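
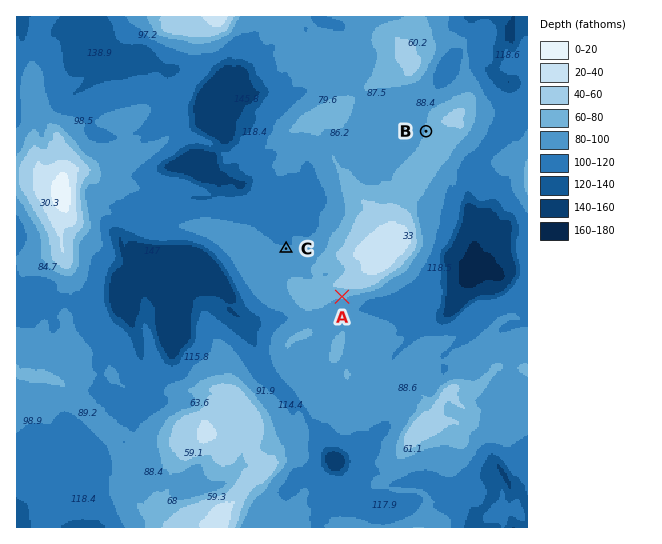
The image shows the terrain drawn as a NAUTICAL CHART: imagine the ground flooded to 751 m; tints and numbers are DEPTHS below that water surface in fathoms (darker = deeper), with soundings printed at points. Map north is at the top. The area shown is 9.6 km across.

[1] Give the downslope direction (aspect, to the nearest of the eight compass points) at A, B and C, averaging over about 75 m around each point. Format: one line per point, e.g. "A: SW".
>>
A: S
B: W
C: N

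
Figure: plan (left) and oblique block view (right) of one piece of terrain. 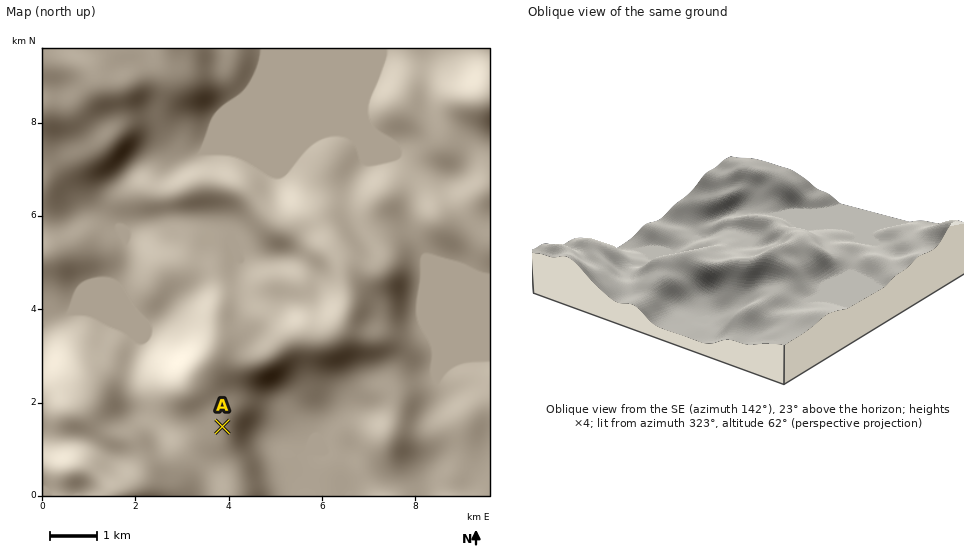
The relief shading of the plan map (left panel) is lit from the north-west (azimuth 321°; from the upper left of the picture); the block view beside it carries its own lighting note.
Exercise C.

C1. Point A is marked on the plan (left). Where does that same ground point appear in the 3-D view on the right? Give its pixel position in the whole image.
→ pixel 659 279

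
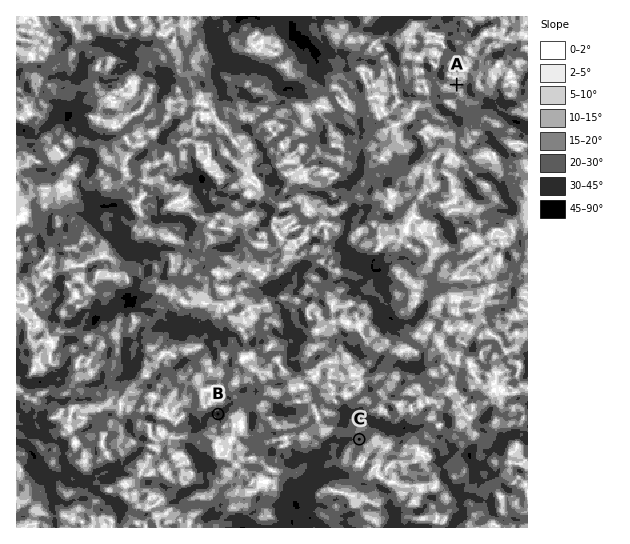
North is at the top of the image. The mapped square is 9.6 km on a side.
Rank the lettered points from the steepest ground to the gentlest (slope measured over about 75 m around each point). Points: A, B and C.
B C A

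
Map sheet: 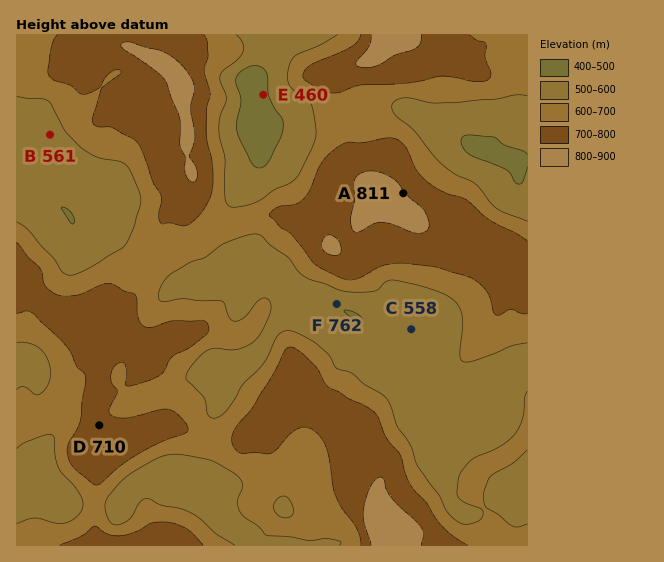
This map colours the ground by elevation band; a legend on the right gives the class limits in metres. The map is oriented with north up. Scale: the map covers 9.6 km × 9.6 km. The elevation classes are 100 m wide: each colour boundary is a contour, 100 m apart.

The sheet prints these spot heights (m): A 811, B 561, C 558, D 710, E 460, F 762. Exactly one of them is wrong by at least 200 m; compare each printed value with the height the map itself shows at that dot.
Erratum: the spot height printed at F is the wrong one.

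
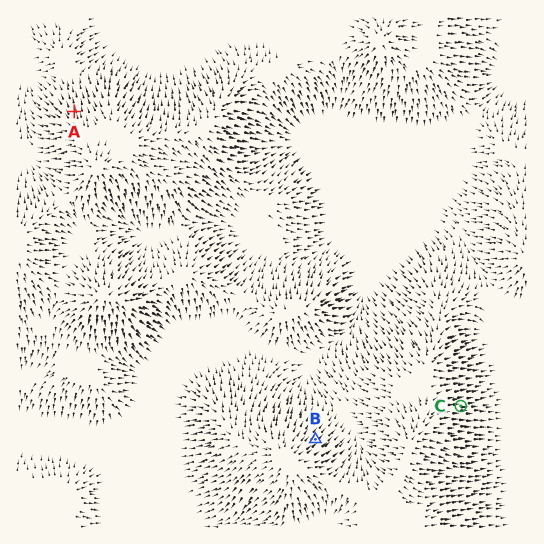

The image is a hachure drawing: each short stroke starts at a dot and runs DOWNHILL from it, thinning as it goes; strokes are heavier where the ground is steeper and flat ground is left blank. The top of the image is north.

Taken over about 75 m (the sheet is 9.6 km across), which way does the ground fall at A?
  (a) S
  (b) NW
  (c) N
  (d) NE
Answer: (c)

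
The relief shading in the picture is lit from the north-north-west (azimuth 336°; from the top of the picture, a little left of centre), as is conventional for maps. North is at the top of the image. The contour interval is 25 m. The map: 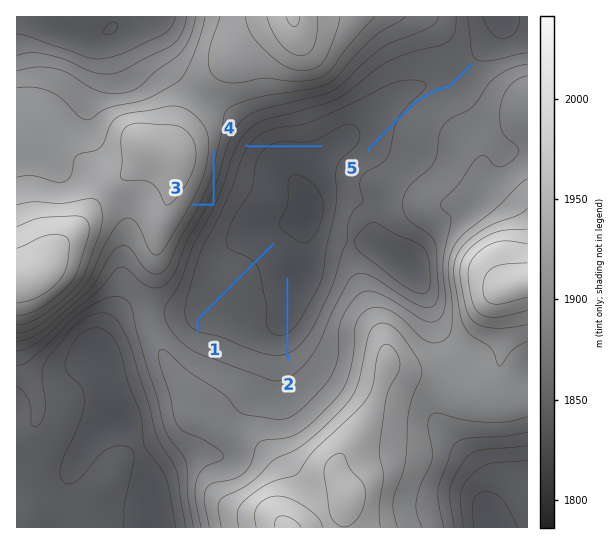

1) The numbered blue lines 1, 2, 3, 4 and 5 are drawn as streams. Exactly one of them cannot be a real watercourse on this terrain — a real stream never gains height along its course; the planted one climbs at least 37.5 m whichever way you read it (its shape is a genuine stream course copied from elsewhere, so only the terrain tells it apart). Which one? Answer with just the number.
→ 3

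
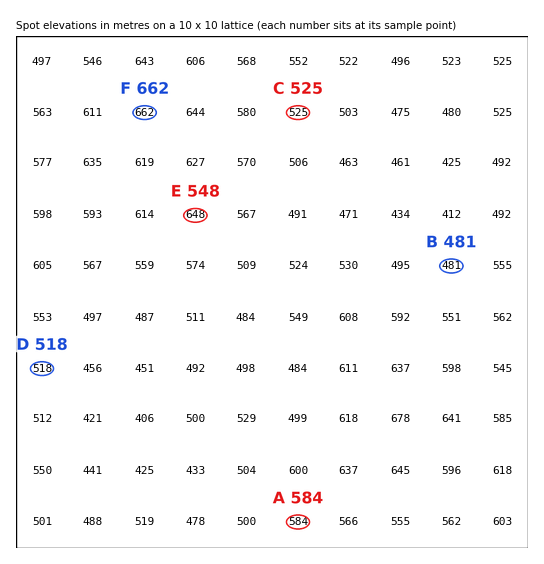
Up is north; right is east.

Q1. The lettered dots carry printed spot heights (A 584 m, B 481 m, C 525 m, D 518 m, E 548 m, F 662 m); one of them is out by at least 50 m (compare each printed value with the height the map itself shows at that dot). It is E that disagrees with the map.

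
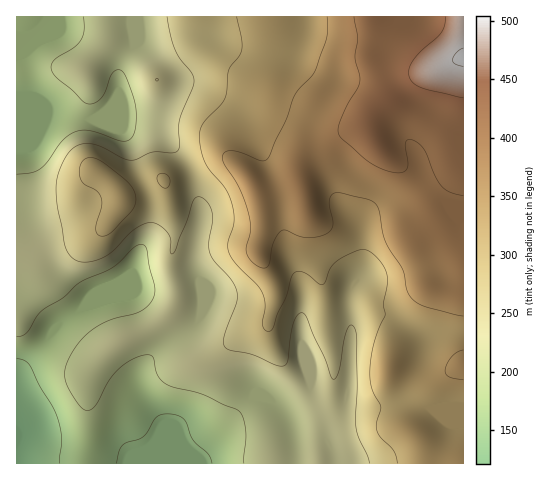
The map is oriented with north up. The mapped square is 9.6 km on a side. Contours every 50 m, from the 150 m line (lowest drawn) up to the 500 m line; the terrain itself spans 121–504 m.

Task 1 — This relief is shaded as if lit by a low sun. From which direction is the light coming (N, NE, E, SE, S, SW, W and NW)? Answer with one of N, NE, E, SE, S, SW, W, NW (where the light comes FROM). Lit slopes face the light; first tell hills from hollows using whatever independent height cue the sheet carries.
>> W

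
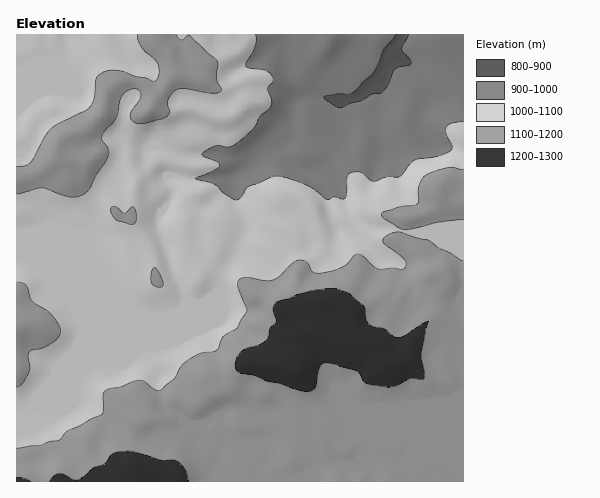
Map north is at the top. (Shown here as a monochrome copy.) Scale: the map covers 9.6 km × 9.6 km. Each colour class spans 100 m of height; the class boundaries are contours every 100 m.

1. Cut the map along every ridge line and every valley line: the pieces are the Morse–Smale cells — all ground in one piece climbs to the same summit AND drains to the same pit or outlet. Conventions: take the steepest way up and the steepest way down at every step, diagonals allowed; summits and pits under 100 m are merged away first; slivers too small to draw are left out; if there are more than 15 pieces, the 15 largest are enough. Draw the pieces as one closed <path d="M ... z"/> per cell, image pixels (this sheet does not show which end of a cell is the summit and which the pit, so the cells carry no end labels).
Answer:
<path d="M463 34l-172 0 0 32 25 30-16 3-5 6-6 33-9 7-6 0-10 5-13 11-30-7-36 1-7 20-9 2 3 9 0 10-12 18-2 13 10 22 4 21 12 24 1 9-4 6-10 5-13 12-9 21 0 6 5 13 6 7-2 15 5 16 15 9 8 9 25 18 9 10-1 9-8 18 0 5 253-1z"/><path d="M290 34l-220 0-3 18-8 12-9 4-22 0-11 3-1 184 15 4 81 34 8 5 4 8 8 7 29 3 20-7 4-6 0-6-13-27-4-21-10-22 2-13 12-18 0-10-3-9 9-2 7-20 36-1 30 7 13-11 10-5 6 0 9-7 6-33 5-6 16-3-25-30z"/><path d="M158 326l-26 24-45 20-14 19-38 16-19 4 1 73 194-1 1-8 8-18-1-7-33-26-8-9-12-6-5-7-3-12 2-15-6-7-5-13 0-6z"/><path d="M19 256l-3 0 1 152 18-3 38-16 14-19 45-20 38-35-17 1-21-3-8-7-7-11z"/><path d="M69 34l-52 0-1 37 4 0 8-3 22 0 9-4 8-12z"/>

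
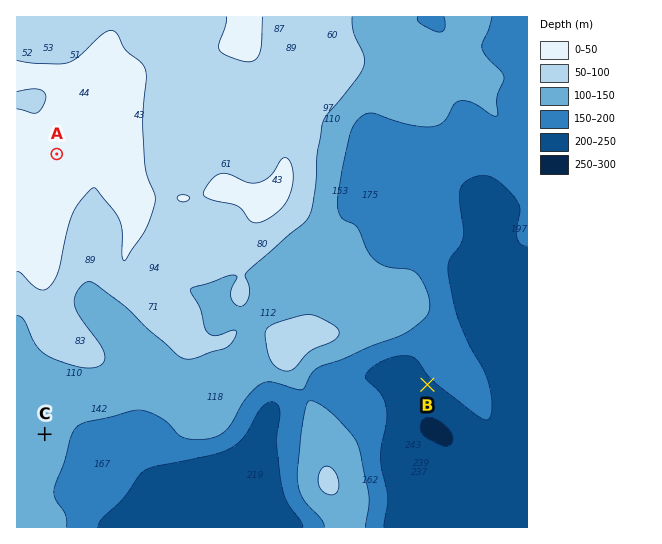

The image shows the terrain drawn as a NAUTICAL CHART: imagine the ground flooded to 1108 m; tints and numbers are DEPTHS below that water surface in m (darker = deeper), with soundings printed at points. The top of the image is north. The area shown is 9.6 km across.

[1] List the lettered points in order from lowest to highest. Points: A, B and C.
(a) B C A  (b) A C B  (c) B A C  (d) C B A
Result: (a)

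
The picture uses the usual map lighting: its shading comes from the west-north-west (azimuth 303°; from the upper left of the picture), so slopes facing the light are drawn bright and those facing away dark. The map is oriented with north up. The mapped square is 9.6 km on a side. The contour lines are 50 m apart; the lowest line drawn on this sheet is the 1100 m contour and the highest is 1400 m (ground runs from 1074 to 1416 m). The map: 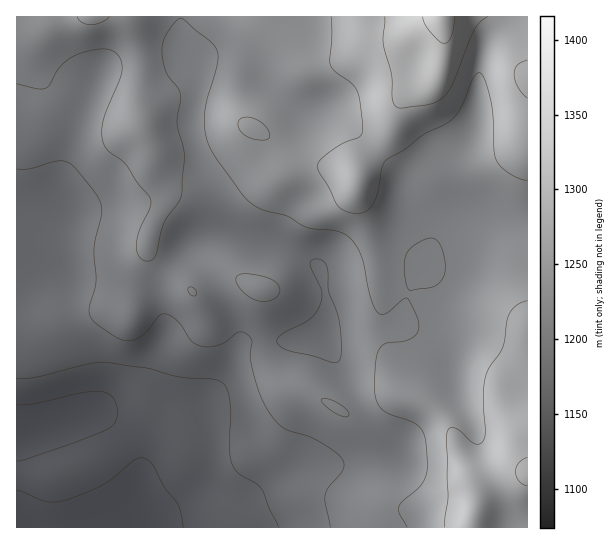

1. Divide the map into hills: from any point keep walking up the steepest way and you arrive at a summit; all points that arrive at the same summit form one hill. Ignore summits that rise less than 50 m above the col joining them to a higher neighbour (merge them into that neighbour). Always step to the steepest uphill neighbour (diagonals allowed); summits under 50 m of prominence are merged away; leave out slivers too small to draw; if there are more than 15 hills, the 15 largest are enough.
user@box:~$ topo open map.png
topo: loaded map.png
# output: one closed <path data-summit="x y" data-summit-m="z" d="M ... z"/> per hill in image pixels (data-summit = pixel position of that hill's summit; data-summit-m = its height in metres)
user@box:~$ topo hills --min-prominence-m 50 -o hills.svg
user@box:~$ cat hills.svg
<path data-summit="441 17" data-summit-m="1416" d="M527 16l-346 1 0 32 11 13 5 16-1 21-4 14 0 20 32 100-27 6-13 11-27 39-1 10 2 8-5-8-18-10-58-9-27-15-21-5-13-1 1 269 112 0 6-5 20-8 44-24 10 0 25 6 11 0 9-4 39-26 17-3 65 0 14-5 2-13-4-8-15-20-19-35-32-45 12-5 45-2 15-4 8-12 14-38 10-16 10-20 15-16 23-9 16 0 21 4 18-1z"/><path data-summit="527 474" data-summit-m="1355" d="M489 216l-16 0-10 3-13 6-13 12-22 40-14 38-8 12-15 4-45 2-12 5 32 45 19 35 15 20 4 8 0 11-2 3-14 4-65 0-17 3-39 26-9 4-11 0-25-6-10 0-70 36 398 1 1-307z"/><path data-summit="91 17" data-summit-m="1307" d="M181 16l-165 1 1 242 33 6 27 15 54 8 16 7 10 9-1-11 5-12 23-31 13-11 27-6-32-100 0-20 4-14 1-21-5-16-11-13z"/>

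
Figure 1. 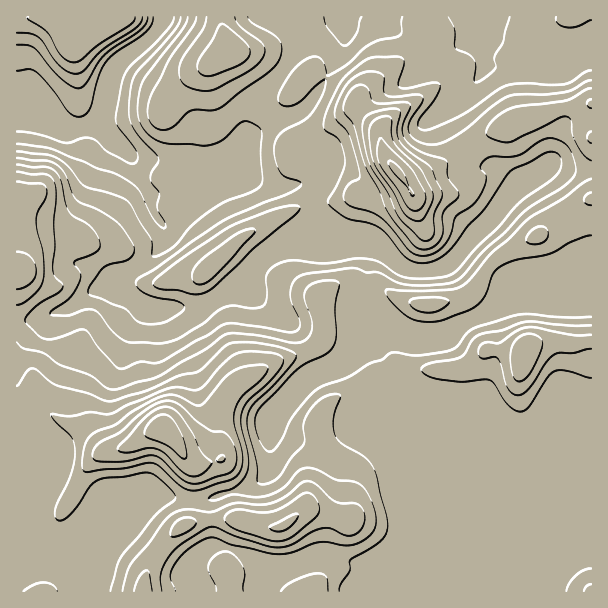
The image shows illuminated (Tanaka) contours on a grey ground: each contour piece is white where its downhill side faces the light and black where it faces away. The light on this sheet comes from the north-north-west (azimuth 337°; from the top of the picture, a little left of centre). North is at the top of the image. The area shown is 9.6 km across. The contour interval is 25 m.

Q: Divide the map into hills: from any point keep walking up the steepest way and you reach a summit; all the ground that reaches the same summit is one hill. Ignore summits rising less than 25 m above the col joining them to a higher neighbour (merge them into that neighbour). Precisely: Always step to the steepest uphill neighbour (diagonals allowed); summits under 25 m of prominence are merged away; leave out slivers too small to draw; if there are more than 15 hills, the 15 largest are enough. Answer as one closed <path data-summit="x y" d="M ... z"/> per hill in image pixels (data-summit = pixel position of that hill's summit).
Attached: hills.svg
<path data-summit="162 429" d="M341 16l-6 6-17 8-16 12-24 33-22 24-9 21-3 32-6 12-8 8-2-4-25-10-17-1-16 3-24 0-14-2 13 30 5 6 23-2 34 0 18-11 18-6 27 12 17 0 24-5 7 28 0 9-4 4-17 7-36 26-25 27-11 7-30 17-49 0-23-15-4-12-29 12-16 14-9 4-14 3-12 6-23 2 0 210 6 15 4 4 15 4 19 0 24-6 15-8 17-18 6-10 9-8 15-8 22 0 11 3 24 1 51-14 12-12 4-6 0-48 2 8 13 8 18 6 20 0 19-9 16-16 3-7 24-23 5-9 0-6-8-15-16-13-2-60 6-36-44 0 35-14 7-40-2-8-13-12-9-5-12-1-10 6 0-12-21-40-6-6 5-2 16-18 27-48 1-19z"/><path data-summit="396 170" d="M386 16l-44 1 2 12-1 19-27 48-16 18-5 2 6 6 17 31 4 9 2 11 8-5 12 1 9 5 13 12 2 8-7 40-35 14 48-1 12 5 18 16 9 3 18 0 15-5 11-9 9-12 27-27 11-17 13-15 0-4-16-13-15-6-8-8-18-26-10-22 3-7 21-16 10-15-2-18-6-18-35 27-12 6-14-24-19-11-8-8z"/><path data-summit="524 354" d="M366 298l0 46 16 13 8 17 17 12 42 42 43 18 14 15 15 20 9 6 12 1 33-24 6-2 11-1-1-159-48 2-19-4-14 0-13 4-11 9-24 11-16 12-14 2-15 0-10-2-17-10-17-17z"/><path data-summit="591 591" d="M390 374l-4 9 0 24 46 109-2 12-3 5 0 58 164 1 1-130-11 0-6 2-33 24-12-1-14-11-10-15-14-15-43-18-42-42z"/><path data-summit="285 524" d="M386 385l-25 25-3 7-16 16-19 9-20 0-18-6-13-8-2-8 1 42-5 12-12 12-38 10-6 5 2 44 21 3 33 18 21 0 24-7 18-1 34 7 20 19 16-2 15-28 13-18 5-20-42-100-4-9z"/><path data-summit="17 272" d="M32 114l-16 0 1 206 22-1 12-6 14-3 9-4 16-14 27-10 6-8 20-9 7-6 12-13 4-9 0-7-12-17-3-16-15-27-3-11-35-35-17 4-15 0z"/><path data-summit="231 50" d="M339 16l-175 0-6 13-15 15-17 11-11 11-7 18-5 26-6 13 38 35 68 0 16 5 9 5 2 4 8-8 6-12 3-32 9-21 22-24 23-33 17-12 17-8z"/><path data-summit="429 305" d="M552 164l-9 4-27 19-12 14-11 17-47 48-15 5-18 0-14-6-13-13-15-5-7 46 9 16 17 17 17 10 10 2 15 0 14-2 16-12 24-11 11-9 13-4 14 0 19 4 48-2 1-131-20-1z"/><path data-summit="212 267" d="M245 175l-20 6-18 11-34 0-23 2 4 19 10 14 2 10-4 9-12 13-30 19 0 7 2 6 28 17 50-2 36-23 31-31 51-33-2-19-5-18-24 5-17 0z"/><path data-summit="591 138" d="M591 44l-6 0-31 14-21-3-15 6-32 5-12 18-23 18-1 5 4 12 24 36 8 8 21 11 10 8 1 5 31-23 23 6 20 0z"/><path data-summit="72 44" d="M162 16l-145 0-1 97 16 1 34 14 15 0 15-4 7-14 5-26 7-18 11-11 17-11 15-15 5-9z"/><path data-summit="185 525" d="M168 496l-27 2-10 6-9 8-6 10-26 24-21 7-20 2 32 13 4 4 2 20 119 0 0-7-6-13 0-8 4-7 12-11-4-1-2-38 1-7-20 0z"/><path data-summit="573 17" d="M591 16l-109 0-6 19 6 16 2 15 34-5 15-6 21 3 31-14 6 0z"/><path data-summit="312 591" d="M426 536l-12 18-14 27-5 2-15 0-7-10-10-8-25-6-20-1-31 8-20 0-5 10-2 15 166 1z"/><path data-summit="44 591" d="M17 532l0 60 69-1-1-19-4-4-33-14-22-4-4-4z"/>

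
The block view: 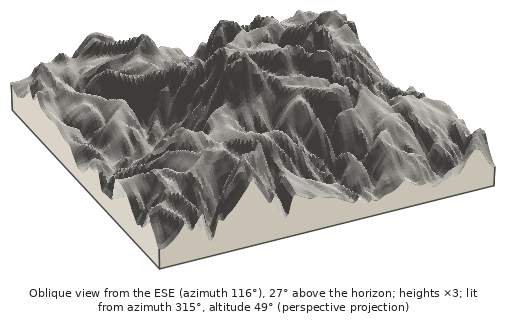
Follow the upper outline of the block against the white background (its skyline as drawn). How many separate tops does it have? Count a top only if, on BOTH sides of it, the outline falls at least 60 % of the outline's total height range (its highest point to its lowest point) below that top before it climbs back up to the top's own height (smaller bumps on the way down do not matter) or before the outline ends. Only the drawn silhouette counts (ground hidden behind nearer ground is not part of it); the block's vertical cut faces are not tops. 0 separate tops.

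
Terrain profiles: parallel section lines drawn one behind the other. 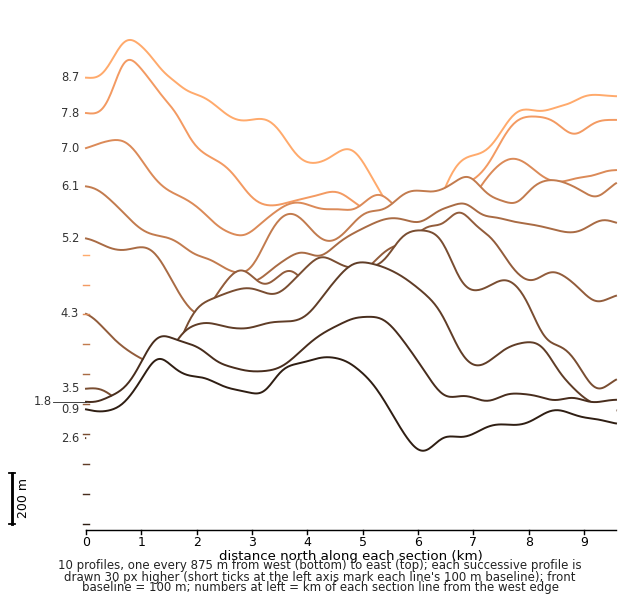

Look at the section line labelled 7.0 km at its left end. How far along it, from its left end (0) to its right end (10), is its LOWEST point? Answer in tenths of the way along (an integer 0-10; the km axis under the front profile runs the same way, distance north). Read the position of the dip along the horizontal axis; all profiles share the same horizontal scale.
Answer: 3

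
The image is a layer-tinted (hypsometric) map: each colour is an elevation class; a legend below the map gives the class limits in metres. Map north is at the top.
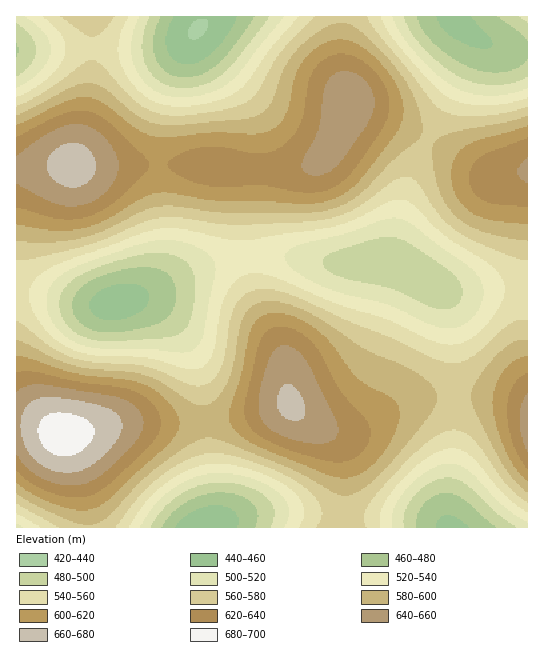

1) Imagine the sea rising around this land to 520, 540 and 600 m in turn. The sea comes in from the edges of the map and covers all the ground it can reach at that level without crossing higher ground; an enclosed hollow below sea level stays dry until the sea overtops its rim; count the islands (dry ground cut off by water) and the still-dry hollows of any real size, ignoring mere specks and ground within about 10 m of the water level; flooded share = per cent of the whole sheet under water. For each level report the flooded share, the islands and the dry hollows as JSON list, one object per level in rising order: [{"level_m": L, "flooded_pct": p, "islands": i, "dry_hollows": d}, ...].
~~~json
[{"level_m": 520, "flooded_pct": 12, "islands": 0, "dry_hollows": 2}, {"level_m": 540, "flooded_pct": 16, "islands": 0, "dry_hollows": 1}, {"level_m": 600, "flooded_pct": 68, "islands": 1, "dry_hollows": 0}]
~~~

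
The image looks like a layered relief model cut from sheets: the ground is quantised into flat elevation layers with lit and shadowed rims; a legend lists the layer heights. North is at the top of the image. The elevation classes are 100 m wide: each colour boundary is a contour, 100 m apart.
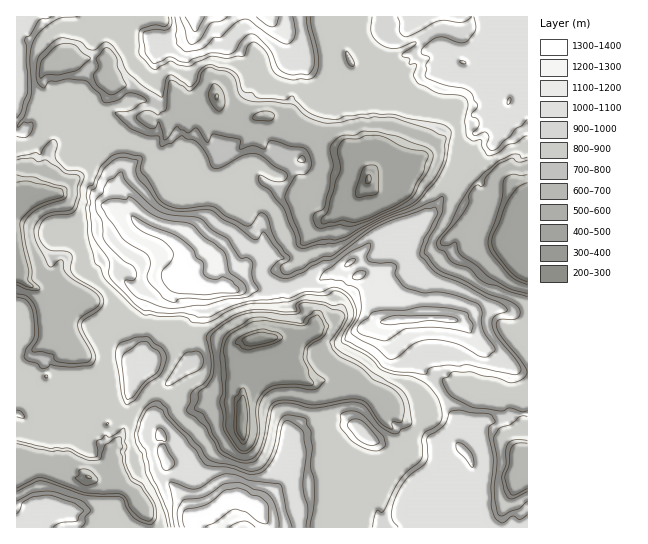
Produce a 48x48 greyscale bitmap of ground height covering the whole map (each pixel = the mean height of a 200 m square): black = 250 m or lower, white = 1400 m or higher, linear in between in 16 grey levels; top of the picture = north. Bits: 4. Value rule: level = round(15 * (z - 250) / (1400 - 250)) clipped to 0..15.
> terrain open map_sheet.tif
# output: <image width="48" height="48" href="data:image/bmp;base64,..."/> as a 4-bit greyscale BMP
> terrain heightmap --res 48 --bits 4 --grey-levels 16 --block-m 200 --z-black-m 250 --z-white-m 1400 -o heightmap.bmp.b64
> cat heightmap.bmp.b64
<image width="48" height="48" href="data:image/bmp;base64,Qk32BAAAAAAAAHYAAAAoAAAAMAAAADAAAAABAAQAAAAAAIAEAAATCwAAEwsAABAAAAAAAAAAAAAAABEREQAiIiIAMzMzAERERABVVVUAZmZmAHd3dwCIiIgAmZmZAKqqqgC7u7sAzMzMAN3d3QDu7u4A////AKqqqYh3d3et/+3M3sypd3eImqqqqqqqqqqqqpiIdVi97/7e/suph3eImqqqqqqomZqqqYiHZWm83e///cqph3eIiqqqqqqoeHiIhmVVVXq8zM7u3Mqph3eIiaqqqqqXZlZ2VURVZ5q6qrzLu6qph3d4iJqqqqqnVVVVVUVVeJq6qqqYiqqph3d3iImqqqqnVVVVVWZVeKu6qYdmeKqpiHeIh4iqqrqoZVZnd3dleauqqHVDV5qpiIiJiHiaq7qoZXeIiHd2eauqh2UhR5qpiImqh3iaqqqYd4iIiId3ebuod1QRNoqoiJqpZneJqqqpiIiIiId3eKqHdlQhRomIiImXVWd4qqqpmIiIiHd3iJmHdVQhNXd2Z3d1VWeImYiIiIiId3d4qYiHdVQiNFVVVVVVVneIiId4iId3d3d4qoiId1QyMzMzRVVVZ3iJiIiIiId3d3d4qqmJiGQzMzMzVVVXiZmpmImaqXd3ZmeJqqqJmWQzMzM0VVZ4qqqqqqqqqXZlVVeJqqmImGMyIzM1VXiazLqqqry6mHdVVWiImZh4h2QhASMzVoq8zMu7vMy5h3dVVXeIiId4h3VCISMzNXvd3czMzMyoiIdVVXd3eIiImZdlREVUNWnN7u7u7cupiIdVVVZ3iaq7qqmHd3dlVmi8zMzdzMuqmHZVVVV4m8zN3cy7qpmHiInMzMzMzLqZh0RVVWeJvM3v///suqqqqqvMzLuqqph3ZTRVV3iavM3//t7cqqmqvMzMy6qqmIdlQzRWZ4iavM3v/t3MqpiJq8zMy6qod3ZUMzVnZ4mrzM3u7czLqqmIiazKqqqXdlVTMzV3d4m8zN3u3My6qph2d4q7qqqHZlVDM0Z3iIrM3e7tzMuqqodlVVeaqqqXZVVDM0V3d4rM3t3MzKqYmYdVRERXmqqodVVTMzRWd4vN3cy6qqiIiHdVQzMzV5qph1VUMzM0VovMzLmIiIiIh3ZVUzMjM0eJh2VUMzMzRorMy6iId3iHd3ZVVDISIzR4h2VVMzRFVXm8uoiHd3d3d3dVVDMRIzNXiHZVRFVVZ3iqqYd3d3d3d3dmVTMhIzNGeIdlVWZnd3iaqYd3d3d3d3d2VTMyIzM1eIiHZnd3d3eIiHd3d3d2ZnZlVDMzMzNFeIiph4h3d3d3d3d3dmZlVVVVVUQzNFVVeJmqmJiHd3d3d2ZWZVVVVVVVVVVVVVVneJqqqZiHd3d3dlZVVVVVVFVWd3dmZnd3eJqqqqiHiId3d3ZVVUVVVVVnd3d3d3iIiJqqqqh3d3dnd3dVVURWd3d3d3d3eIiIiJqquqh3d3ZVZ3dmdVVnd3iIh3d3eIiZqqqqqqhmZnZVd4h3dlV3eJmZh3d3eImqqqqqqqhlVWZWeJmJmHeIeKqqh3d3eImqqqqqqqh1VWZXiKqqupqYiaqqh3d4iJmqqqqqqql3Znd3iaqszKqpmruqh3eImZmqqqqqqqqHd3d3eKqs3cuqq8yph3eJmqqqqqqqqqqpiIh3eIic7szLzMypd3eJmqqqqqqqqg=="/>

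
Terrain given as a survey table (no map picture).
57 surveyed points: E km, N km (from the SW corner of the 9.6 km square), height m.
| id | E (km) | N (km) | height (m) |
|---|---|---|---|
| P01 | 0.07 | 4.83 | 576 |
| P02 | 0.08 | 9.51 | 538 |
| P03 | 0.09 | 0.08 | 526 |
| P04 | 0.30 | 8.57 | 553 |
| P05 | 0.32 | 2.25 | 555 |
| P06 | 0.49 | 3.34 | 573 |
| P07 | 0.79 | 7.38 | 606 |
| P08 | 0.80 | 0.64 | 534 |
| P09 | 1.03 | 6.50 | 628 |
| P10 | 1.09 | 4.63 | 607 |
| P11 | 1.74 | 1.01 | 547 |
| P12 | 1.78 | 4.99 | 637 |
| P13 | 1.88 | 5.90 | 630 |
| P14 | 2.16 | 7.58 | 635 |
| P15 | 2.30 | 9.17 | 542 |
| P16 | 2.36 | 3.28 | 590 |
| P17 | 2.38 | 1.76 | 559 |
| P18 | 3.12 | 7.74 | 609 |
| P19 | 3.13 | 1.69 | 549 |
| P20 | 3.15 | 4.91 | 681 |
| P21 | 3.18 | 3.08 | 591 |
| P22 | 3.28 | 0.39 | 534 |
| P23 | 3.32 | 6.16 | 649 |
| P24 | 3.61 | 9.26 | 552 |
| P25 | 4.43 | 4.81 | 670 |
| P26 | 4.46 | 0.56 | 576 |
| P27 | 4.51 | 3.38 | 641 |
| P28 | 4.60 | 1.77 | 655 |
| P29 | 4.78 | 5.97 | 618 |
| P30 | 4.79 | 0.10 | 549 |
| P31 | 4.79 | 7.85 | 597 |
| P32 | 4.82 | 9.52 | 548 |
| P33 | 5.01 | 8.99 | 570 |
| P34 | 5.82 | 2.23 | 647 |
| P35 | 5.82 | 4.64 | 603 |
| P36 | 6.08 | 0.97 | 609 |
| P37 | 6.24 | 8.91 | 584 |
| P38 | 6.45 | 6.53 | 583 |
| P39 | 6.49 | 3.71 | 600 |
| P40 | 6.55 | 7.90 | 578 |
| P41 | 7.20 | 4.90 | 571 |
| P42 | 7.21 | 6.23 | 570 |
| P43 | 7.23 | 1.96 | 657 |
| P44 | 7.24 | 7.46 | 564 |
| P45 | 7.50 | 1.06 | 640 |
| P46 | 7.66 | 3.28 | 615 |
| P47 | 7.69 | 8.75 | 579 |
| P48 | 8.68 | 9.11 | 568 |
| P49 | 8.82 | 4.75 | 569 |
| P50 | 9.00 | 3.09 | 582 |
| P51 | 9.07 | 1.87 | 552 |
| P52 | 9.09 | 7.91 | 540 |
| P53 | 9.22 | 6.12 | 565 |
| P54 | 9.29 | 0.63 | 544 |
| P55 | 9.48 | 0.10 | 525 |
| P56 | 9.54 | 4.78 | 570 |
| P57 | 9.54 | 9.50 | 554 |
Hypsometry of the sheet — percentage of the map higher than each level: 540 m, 94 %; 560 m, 78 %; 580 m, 56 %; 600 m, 38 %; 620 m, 27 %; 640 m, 14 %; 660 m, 5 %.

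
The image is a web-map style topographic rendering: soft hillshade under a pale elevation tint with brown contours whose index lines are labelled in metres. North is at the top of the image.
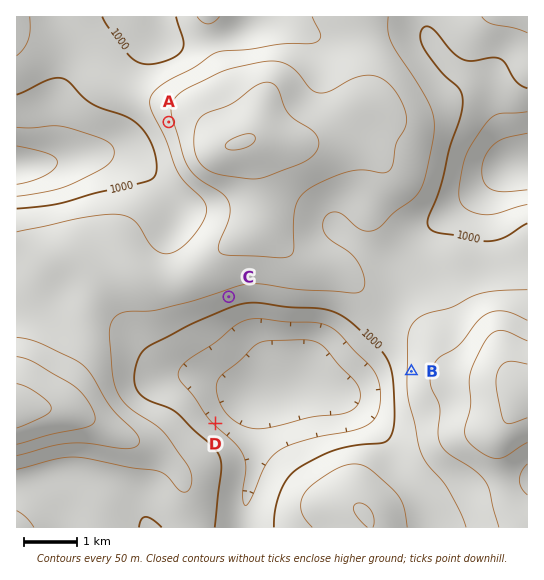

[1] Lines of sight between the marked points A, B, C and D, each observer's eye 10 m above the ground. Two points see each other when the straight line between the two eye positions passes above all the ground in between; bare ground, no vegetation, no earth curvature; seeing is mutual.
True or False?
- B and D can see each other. True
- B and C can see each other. True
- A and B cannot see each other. True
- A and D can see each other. False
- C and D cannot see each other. False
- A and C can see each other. False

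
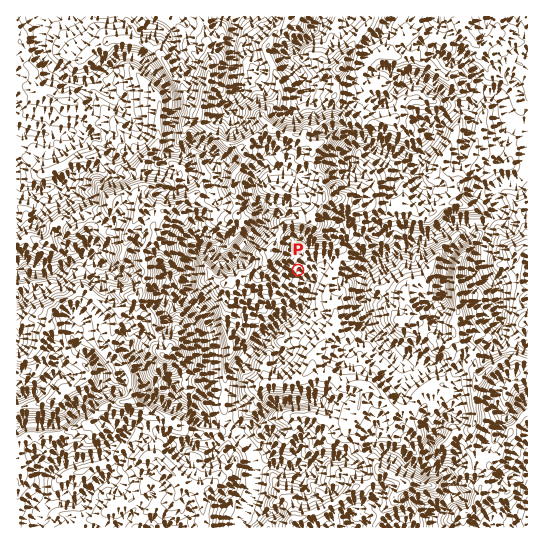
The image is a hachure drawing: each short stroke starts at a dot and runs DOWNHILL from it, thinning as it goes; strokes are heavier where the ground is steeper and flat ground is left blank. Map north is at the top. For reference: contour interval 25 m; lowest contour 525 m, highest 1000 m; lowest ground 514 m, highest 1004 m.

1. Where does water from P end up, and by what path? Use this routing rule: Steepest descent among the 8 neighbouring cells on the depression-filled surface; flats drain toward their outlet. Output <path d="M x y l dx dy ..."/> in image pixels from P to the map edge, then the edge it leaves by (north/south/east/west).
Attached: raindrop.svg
<path d="M298 270l12 12 0 4-3 5 0 3-2 4 0 3-14 14-12 7-42 43-4 9 0 5-2 2 0 12-1 1 0 21-3 7 2 1 0 3 8 8 2 1 0 2 10 9 5 11 0 30-3 6 0 2-2 4 0 3-4 7-2 8-5 10"/>
exit: south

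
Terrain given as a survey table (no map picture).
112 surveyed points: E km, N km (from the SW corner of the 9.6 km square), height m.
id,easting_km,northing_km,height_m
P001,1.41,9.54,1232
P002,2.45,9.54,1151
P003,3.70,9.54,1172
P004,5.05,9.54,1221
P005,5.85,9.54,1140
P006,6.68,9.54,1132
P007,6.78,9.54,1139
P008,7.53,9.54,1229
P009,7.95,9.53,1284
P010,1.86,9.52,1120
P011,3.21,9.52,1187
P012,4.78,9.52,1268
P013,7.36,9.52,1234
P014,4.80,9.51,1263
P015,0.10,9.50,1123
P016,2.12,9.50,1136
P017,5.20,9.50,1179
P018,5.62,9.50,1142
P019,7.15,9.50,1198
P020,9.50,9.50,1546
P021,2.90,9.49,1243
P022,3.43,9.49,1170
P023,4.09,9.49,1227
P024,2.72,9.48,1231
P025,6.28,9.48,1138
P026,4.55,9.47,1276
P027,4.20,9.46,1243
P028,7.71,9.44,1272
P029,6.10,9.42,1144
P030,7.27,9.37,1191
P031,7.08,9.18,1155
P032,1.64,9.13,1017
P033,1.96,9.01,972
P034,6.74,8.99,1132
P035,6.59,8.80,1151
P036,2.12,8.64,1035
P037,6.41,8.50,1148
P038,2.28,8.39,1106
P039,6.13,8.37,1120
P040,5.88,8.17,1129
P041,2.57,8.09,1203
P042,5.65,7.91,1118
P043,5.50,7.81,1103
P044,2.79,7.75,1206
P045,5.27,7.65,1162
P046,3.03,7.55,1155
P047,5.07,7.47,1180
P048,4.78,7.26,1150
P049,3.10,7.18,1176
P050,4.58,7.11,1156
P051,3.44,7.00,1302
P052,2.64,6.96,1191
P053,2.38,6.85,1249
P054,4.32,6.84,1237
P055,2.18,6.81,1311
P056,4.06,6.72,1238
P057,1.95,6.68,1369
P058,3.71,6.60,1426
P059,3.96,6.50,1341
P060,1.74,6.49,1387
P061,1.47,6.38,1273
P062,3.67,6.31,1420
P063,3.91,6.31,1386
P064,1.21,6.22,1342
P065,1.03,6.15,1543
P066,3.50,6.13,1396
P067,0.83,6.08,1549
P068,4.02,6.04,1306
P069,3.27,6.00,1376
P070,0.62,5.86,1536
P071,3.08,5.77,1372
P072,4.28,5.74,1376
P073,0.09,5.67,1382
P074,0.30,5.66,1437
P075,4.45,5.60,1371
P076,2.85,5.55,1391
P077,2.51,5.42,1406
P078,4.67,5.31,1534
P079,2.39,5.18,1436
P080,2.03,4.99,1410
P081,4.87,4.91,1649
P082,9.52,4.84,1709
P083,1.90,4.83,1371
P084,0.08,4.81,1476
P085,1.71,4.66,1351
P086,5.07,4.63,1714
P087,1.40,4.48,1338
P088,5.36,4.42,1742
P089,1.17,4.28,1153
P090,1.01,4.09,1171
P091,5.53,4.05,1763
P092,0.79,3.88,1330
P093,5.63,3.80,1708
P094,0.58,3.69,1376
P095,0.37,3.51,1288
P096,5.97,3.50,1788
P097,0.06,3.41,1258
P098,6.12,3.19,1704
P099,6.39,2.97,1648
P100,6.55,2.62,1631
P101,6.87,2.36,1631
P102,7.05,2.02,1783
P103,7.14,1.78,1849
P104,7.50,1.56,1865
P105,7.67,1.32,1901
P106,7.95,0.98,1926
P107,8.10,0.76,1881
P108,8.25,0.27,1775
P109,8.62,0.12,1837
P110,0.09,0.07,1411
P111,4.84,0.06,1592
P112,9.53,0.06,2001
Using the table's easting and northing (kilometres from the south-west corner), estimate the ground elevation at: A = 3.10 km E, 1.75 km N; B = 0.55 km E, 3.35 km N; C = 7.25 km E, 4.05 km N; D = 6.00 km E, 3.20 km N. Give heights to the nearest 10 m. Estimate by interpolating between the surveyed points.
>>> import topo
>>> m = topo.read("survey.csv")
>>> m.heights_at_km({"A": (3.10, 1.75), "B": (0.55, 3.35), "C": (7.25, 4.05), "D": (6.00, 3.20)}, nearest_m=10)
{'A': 1380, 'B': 1310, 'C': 1800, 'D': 1670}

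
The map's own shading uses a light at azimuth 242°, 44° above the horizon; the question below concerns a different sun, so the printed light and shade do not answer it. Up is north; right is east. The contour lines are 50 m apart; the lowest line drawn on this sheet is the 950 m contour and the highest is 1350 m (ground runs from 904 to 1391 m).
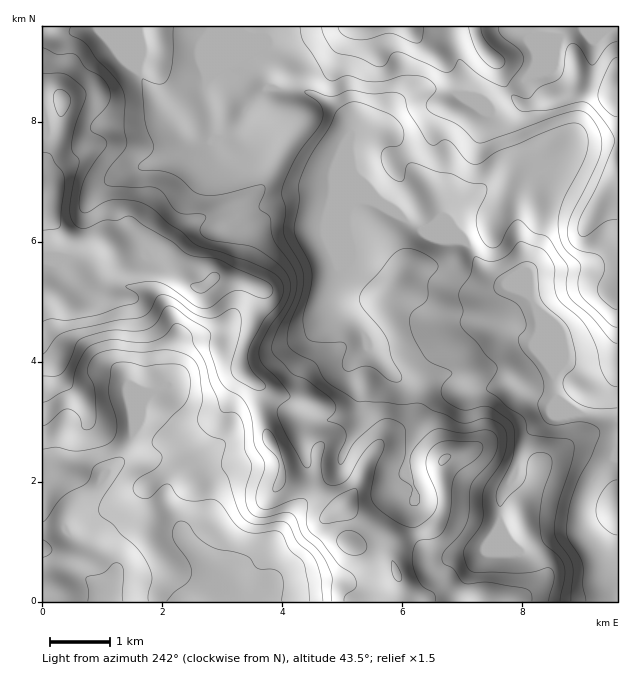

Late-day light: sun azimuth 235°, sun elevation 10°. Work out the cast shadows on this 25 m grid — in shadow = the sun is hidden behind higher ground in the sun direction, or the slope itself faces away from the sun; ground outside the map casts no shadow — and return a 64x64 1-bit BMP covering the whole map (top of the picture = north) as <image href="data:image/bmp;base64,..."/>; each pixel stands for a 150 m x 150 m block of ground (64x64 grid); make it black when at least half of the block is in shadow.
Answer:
<image width="64" height="64" href="data:image/bmp;base64,Qk0+AgAAAAAAAD4AAAAoAAAAQAAAAEAAAAABAAEAAAAAAAACAAATCwAAEwsAAAIAAAAAAAAA////AAAAAAAAAAAAAAAAcAAAAAAAAAB4AAAAAABiYHgAAAAAAOOAfAAAAAAA44B8AAAAAAABgPwAAAAAAAAA/AAAAAAAAAD8AAAAAAGAAPgAAAAAA4BAcAAAAAAMAOBgAAAAABwA4AAAAAAACABgAAAAAAAIAAAAAAAAAAAAAAAAAAAYAAAAAAAAABgAABgAAAAAOAACPAAAAAA4AAc+AAAAAHgABz8AAIAAMAAPf4ABgAAAAA9/gAOAAAHADz+ABwAAA8AACAAIAABz4AAAABgAAfvgAAAACAAB+AAAAAAAAAH8AAAAAAAAAP4AAAAAAAAAfgAAAAAAAAAcAAAAAAAAABgAAAAAAAAAHAAAAAAAAAA8AAAAAAAAAD4AAAAAAAAAfwAAAAAAAAH/gAAAAAAAH/+AAAAAAAA//8AAAAAAAf//wCAAAAAD///gAAAAEAfwP8AAAAA4DwA/gAAAADgPADwAAAAAPAcAGAAAAAA8AAAAAAAAAD4AAAAAAAAAPgAAAAAAAAAEAAAAAAAAAAAAAAAAAAAAAAAAAAAAAAAAAAAAAAAAABAAAAAAAAAAAAAAAAAAAAAAAAADAAAAAAAAAAIAAAAAGcAAAAAAAAAbwAAAAAAAAB/gAAAAAAAAD+AAAAAAAAAPwAAAAAAACA8AAAAAADgIDgAAAAAAcAAEAAAAAABgAA=="/>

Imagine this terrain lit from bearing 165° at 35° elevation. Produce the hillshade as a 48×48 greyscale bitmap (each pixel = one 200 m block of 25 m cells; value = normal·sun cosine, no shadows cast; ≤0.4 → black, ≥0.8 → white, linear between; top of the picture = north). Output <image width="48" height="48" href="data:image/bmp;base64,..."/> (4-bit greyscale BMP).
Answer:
<image width="48" height="48" href="data:image/bmp;base64,Qk32BAAAAAAAAHYAAAAoAAAAMAAAADAAAAABAAQAAAAAAIAEAAATCwAAEwsAABAAAAAAAAAAAAAAABEREQAiIiIAMzMzAERERABVVVUAZmZmAHd3dwCIiIgAmZmZAKqqqgC7u7sAzMzMAN3d3QDu7u4A////AHdnd2VWeHd3d3ZmVDRneIVHcxIiR5qGd2Znd2VWeHd3d3ZmVUV3eHVFYgARJYmHd3d3h3Znd3d3d3d2ZnmId2ZVUwAAE2d3d4iHeIh3Zmd3d3eJiJqYd3iHZkMzMzNWd3d3iJmHZnd4mZiKqYiHdomqmoZmdTJGeGZ4iIh3d3d4rNqIqXZmVFeru7hoh1VniYd3iHd4iId4rf+maIdlMiNZmqh3h4h3ial2Z3iIiqmIiu/YRHh1M0I3iIhlaJmGZqqXVWiZmruXZYzZUiV2VWVXiIhUWJqWM4qpZEV4h4mXUjiodABodmd4iap0V5qnQniZhkM2dlZ3UyV2ZiBJh2aJq8ymZ4mpY3eJqWRFZlVmZlZlZ2InmGVXq8y3Vniqhoiby5ZnZndlZ4dVV4UUiGMSRpqoQ0aJh6mau5dWZ3iXVXVENHYhV3QAACV3QQJXiKl4mIdUVWiZZURWRFUxJWUgAAE2UxE1d7qIdndkQ0V5hlaJl2VCEjQhAAADVVVWiaupdmdlQzR5mImIhlVUISNDMgEkV3eJqqund3d2VEV5qYdlQiNVMzRWd2RXd3d3ibumaIiZh1V4l0QzMzM0VVVniYiId3ZVeLu5iauruoZmdjMzNWU0V2ZWZmd2ZnZWZ5m8zN3dy6dlaGVDNGdVZ2ZlVVVVZnZmZ5m97u7tyodUaqhkM1Zmd2ZmVVVWd3Z3eKve/+3cupmGWcuXVEV3d3ZmZWd3d3d4mpvN7u3bu83JaM7JdlZ4h3d3d3d3d3maqYiImru7zN3bmL7bhmZ4iIiIdmZmZ4qqqHdnZnib3KrMqZq7l2VFeYiIh3ZmZniIh2Vnd3eKqGaZhkV5l2UyR4iImYh2ZlRVZlZmeIh4dTNEMRE1d2ZCJHd4mZuodlVVZmd3eIdmZCAAARIjV3ZlMkVVZ6zLqYiYd4iHd3dmVBAAEzM0ZnZmUzM0Rpu7u4i7mKlkRVZlMjMzRFZWZ3ZmVEVWZ4mqu4WKqalSE0VDIkd2VWeId3ZmVWh3dmeamXM3qZhjESIzMzRmdmaJh3ZmZ4iHdkWJh2MEiImXIAATVTM0Vnd4h3dmeId4h1RnZmQRV2ipYxASRVRDNHmId3d3iYeIiYVnZlQgN1abl1QiNFVVVFiph3Z3iIipmqhndmUxFVV6uph1VWZmZlermHZmd4mqmrp3d3ZCAmdmmqmHdmZmZmabuXZmVXiZmby5iHdUImiGZ4h2Z3d2ZnZ7y4dlRWeJmJvMuph2VWiYZ3dmZ3d3Znd4u6h2Z3iamHis3cuYiGiqmYd3d3d4dWZmeaqZmIial2Z5ve7amWeJmYd3d3d3hlREWMzLuXVndnd3eL3riERWdmZ4h3ZniGVmes3dy4ZWeImGVEeYVSIzM0V4h3dmeIiJmazM3KqZmauoZURlMyE0IkZnh3dmZnd3iJqqu7u5iaqpdmVVIjI0NGZmd3d2ZmZneJuqmruYeIZWd2VEIEQjRnZnd3d3d2Znd5q6q7mHd3RFZ3ZFQUUyRnZnd3d3d3Zmd4q7u7l3d2RGd3ZGUg=="/>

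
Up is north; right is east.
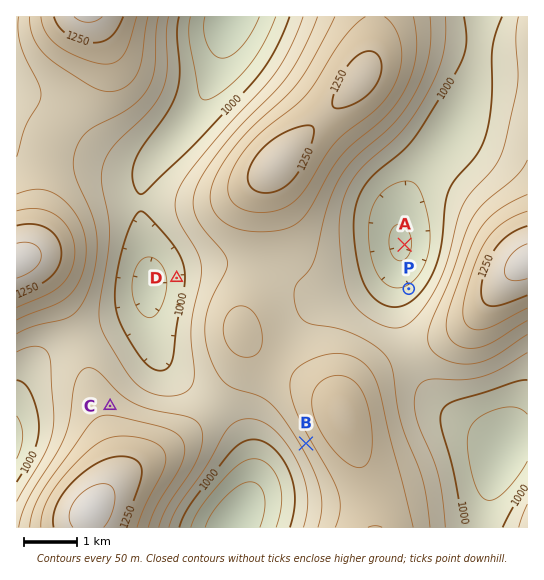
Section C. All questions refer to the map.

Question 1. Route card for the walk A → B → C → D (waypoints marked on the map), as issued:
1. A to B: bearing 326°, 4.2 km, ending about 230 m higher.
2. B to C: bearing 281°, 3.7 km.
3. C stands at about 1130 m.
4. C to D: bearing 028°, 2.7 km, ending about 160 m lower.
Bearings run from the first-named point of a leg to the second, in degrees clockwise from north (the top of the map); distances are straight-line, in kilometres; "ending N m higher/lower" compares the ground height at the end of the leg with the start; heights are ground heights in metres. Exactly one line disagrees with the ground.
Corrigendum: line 1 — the bearing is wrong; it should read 206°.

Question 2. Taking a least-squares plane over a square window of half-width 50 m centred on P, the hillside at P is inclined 9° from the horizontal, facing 329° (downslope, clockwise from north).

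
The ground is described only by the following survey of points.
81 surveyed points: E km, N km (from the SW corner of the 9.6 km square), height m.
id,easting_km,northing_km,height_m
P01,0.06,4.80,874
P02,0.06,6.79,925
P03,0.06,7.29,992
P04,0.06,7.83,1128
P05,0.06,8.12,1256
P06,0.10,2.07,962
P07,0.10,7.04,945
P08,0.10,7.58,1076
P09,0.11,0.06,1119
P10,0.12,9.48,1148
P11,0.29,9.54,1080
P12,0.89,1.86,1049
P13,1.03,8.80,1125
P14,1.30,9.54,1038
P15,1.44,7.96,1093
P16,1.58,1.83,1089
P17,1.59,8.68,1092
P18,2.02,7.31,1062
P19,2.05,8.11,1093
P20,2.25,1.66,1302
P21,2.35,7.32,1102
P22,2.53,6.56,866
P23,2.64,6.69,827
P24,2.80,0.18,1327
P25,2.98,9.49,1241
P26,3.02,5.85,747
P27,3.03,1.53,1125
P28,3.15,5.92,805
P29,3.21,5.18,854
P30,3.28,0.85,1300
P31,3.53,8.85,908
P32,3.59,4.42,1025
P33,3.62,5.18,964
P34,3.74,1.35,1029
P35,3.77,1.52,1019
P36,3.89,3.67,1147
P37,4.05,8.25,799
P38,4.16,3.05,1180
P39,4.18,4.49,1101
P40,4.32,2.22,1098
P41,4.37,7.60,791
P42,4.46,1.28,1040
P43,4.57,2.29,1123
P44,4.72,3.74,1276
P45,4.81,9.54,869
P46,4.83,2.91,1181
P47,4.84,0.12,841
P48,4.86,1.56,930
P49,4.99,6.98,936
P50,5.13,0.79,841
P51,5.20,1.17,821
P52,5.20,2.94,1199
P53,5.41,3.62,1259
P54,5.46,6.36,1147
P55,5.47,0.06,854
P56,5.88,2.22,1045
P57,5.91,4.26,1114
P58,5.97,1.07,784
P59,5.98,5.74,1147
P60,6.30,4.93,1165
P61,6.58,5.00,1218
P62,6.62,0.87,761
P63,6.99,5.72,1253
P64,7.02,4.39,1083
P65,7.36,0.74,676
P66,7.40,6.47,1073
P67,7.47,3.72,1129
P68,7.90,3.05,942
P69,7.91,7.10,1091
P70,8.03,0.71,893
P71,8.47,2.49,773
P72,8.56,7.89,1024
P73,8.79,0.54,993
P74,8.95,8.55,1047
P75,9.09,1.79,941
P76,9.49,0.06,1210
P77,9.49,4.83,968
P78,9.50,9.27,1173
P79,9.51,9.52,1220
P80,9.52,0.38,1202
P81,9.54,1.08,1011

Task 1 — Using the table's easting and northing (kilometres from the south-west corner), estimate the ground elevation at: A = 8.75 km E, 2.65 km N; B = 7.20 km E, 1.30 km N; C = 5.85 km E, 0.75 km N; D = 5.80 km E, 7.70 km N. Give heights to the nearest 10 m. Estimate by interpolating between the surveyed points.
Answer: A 830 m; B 720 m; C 760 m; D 870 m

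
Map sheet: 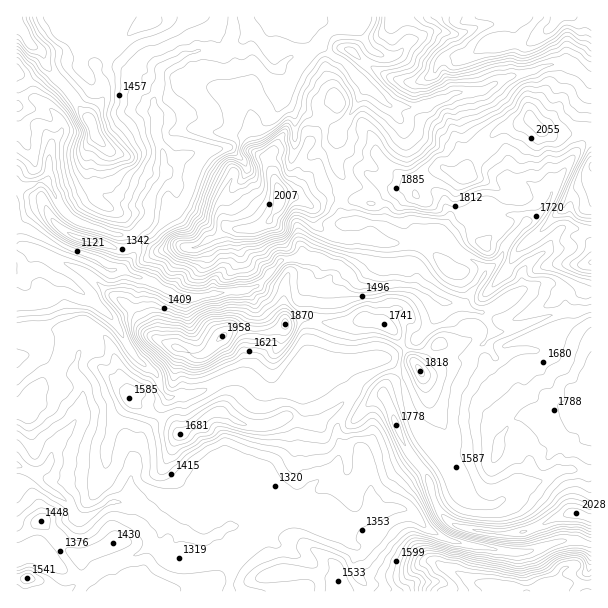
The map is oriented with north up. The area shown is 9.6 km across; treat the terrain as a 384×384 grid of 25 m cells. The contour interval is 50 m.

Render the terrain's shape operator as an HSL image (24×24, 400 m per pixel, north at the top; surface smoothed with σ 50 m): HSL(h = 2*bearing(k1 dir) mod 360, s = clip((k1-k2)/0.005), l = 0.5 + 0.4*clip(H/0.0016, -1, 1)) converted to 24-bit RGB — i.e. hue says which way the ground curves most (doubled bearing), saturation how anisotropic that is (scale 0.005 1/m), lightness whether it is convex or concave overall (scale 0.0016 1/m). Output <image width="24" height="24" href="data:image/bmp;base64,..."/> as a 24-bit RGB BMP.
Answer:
<image width="24" height="24" href="data:image/bmp;base64,Qk32BgAAAAAAADYAAAAoAAAAGAAAABgAAAABABgAAAAAAMAGAAATCwAAEwsAAAAAAAAAAAAAgKL2RTrBolZRaJeLj4Ckiaimcm+fmHajgGahb0660nDHZZfBVXeerc2WSSuDpTyWr10nsNAvauHKq9ThsrzgmYPk2pLBE3fVZWkjajE7l8vSu2O1S4s9fp5SeWRtdId3g2ptW31oc45ZkUNIZMy1xGtsOUBsW2iSs8/k1vX1rn0uLyAELyMEHC0GX8I07iv1xGfJf9iiNk5lq32MtJfBfGCShldVioNhZYNleYRzZIZ3bbSFgmhJcExJZ5eETYl1js0rMwADYub/ztv90tD77c/8lH8Pb14PUK2Ly32OgRhOM5QbfXA4hEdQfZZ4eYh/gH6GdoJ+gIF0e3Rff3Nqhn5yYopndG9EMBAgzv3SSzMiVUokPkspRWM5057jtMnydMVTmCVxdpSjzqKnQluJunGHY6ZWbIN9fH2Bf3t9fGZ4pZZxUIV0oo+AXlODn2OMQ02Ovvigak5xsW9eTnRVRnA/QpQ6iFM+tH4yL31zgXWLt6eOYViIUFV94KyONV83W2pUdVxQaWpMo6NzlYZ3SqNXTT5rhVGC0PvYejFiZFV+vqqZloWsUlmdtX5Ng49HiLVLQGxdU4B8sY+CiFhlO1Jh7M7Z2JXeSCtuab3JhanQWZmCo7eVuC+jMmtXaspTK+Mhi31oU053jaOFmneBcG+LkX6PeH2PqqHLj36oNFVhhnRdwWhyXdGpQbiVrGfD18z1YJ29ZEuysHbenXCpMz7H6nDiovmoUhxak7d/Q01+hZuGk4KRfneXhXqWlX+Wtm2po36cWD2LYGiPvuTMjmPPggEAM0wRSnMbh1BUgn1TenpebHpqbotmQYSj5K61oh98hsSBMVltl4+EiY15Z3+Oe2igonWUT3dNsm9tQUmRbMPImNhPLgUUyZZc3cnyQ45EKlk2yahYMW9TfXp1enpcUHBBSSgZ0frhtTWQNHCIULlxnJNUZXaFfXRhmJN3dHmdYJqqkWVqfNKSPgBA1uj11vD1Zx7H9dbpRk/oj4zuTNJgYD5HonRplWxRVspkDWMe1YjeunfFJJOPytNAt3HIXoKRg52IV4GxXHOsmMHagA1CENKmcM5mcZhjNkacx9GloFC/gTmd+bzye4/dc3LQzcnpypnfen7PMGlpm3BFmlMTaGa9uq8qeK4qYoUmkmWMYZdaYTMoNNvzueXhikoiMAkDW2oDKTMAJzECQpMiyqE7doRaTKNYSz4QfIUYfzAdZyUxXKk56n7/HnEmRVsprD1Gr2hPi3pGTYHAYOjfViEHMCIDyyNWwFxCyNRoK6W02N2pADMe8v8BhC4dUxcOkrRVm6xdVEmKj87Cno3LFDsC/4ONEGfAkXfc0cLtftCgYwUNUbj/uuP/AGTyTnrX0dX67s/8y1PXxotiom1LE6GMoGNFqdLhipvQh5XLXI24ZaVOiSVl2vHfAHaR8aDZHG06a65EfB9rzP/oMwADiUsOn+W/DVZVOXMkdzBE6LKbm4PW+tHnIA9sk+aUO2EucV8uhFMvb1wzS5gxRbBfe41kyTE2DFUl+E6yulgkIqqgqQBwrMKUjcuApY9cGEBPtZBoNlRk2c2WVH+g3XJmqa3ye4DJRj65p2/RhmTJvcfnnzK7wr1hOXJFgbLFcoa5FEuJ1YiUxeAvDx5NyqyRpHtNja1KRZqILFJzOHiAyN+xdACB1/2mciNtuHVzSS9zfHK+YseomHDSu5bXtLDYmmHIdEBHnZZQETs04JyLmtSYDyBN1YjLy/TcrbrmeTu7lzh9Y2g0JlcLAO/f99TbPAmjxc50ODRoqrlvZbVvKS49q2lFs3p+wYWjZkx6woiEcq7BAplHoq9UMyGMPZkwxu6jbUdMUyZytGtofIXDc3yveahhGEso/yC/2YFtFWlovOS6hUiKSE2PabrCc7W9loK5vY3at+HWgYG8ZnG3x0tFYR5Oq/nE0V5rRER2JCVyrZB/do9+epKOiZ+DanqAL0BhxJih0+nSFnRrOw4Xn5ogEj4HP08UOFQlbVaG49K3rlaBTmJykCZuvfXNeztrur1teUaES3ijT626kpCpfomemoWHkV57QWh4krl/xVtIfhKHutzzuo/r9aPbs5BmOmkwEisINFEGtZM+fzE9QfbtiNjhUUaIp2lzp2Zxg2FaN3o5ZYU0X3k0lnlHo1xXXYhOJ4Yz+DzkPlv1Y2EaH11Dv4vR3b/t4LbqhYbd4bHPG1glknNEfu5vSic9mXZuXXqRp3Smt468eJCqfIOmcZalcleghIychouZb4+bToA1MCNd5bu4RTGfQ6geh68fSM84olFoslWm7YLpdbLU"/>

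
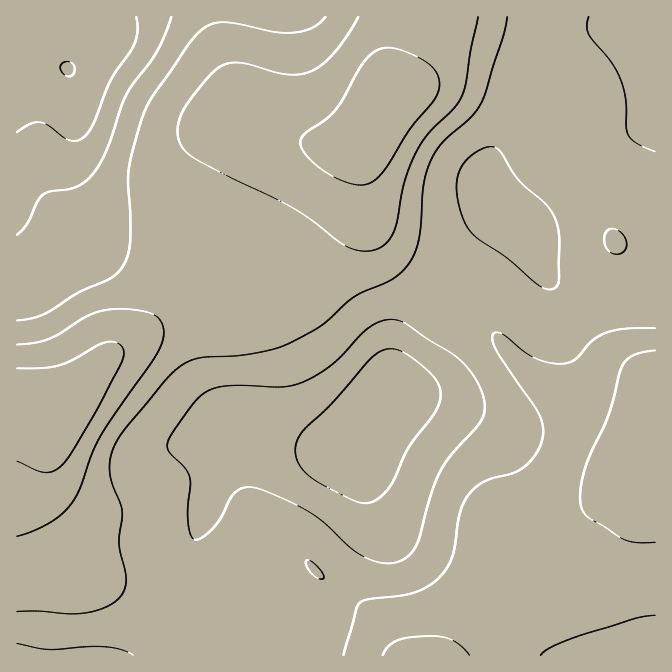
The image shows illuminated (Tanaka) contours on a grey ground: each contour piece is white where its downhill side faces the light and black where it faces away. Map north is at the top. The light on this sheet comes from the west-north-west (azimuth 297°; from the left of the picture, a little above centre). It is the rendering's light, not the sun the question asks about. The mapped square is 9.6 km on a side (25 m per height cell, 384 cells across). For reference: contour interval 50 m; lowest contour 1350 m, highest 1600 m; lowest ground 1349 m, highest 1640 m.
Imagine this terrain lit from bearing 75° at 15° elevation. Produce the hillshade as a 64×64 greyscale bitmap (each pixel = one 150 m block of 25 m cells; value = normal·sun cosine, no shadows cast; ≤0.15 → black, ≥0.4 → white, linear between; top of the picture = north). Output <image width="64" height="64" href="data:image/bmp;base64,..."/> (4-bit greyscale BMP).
<image width="64" height="64" href="data:image/bmp;base64,Qk12CAAAAAAAAHYAAAAoAAAAQAAAAEAAAAABAAQAAAAAAAAIAAATCwAAEwsAABAAAAAAAAAAAAAAABEREQAiIiIAMzMzAERERABVVVUAZmZmAHd3dwCIiIgAmZmZAKqqqgC7u7sAzMzMAN3d3QDu7u4A////AERFVmVVVVVVVWd3ZmdmZUMiI0Vnd4iaqqmHd3d3d3d3RFVWZlVVVVVWZmZmZ3dmVDIjRWd3iJmZmHd3d3d3d3ZEVVVVZmZmZmZmZmZnd2ZUMjNWd3d4iIiHdmZ3d3d3ZlVVVVZmZnd3d2ZmZmd3ZlRDNFZ3d3d3d3ZmZnd3d3dmVVVVZnd3iIh3ZlVmZ3ZmVURVZ3d2ZndmZmZ3d3d3d2ZmZVZneIiZmIdlVWZmZlVVVmd3d2ZmZlVWZniId3Z2ZmZmZneIiaqph2VVVmZlVVZ3iIh2ZVVVVVVniIh3ZmZmd3d3d4iaqqmGZVVWZlVFZ4mZmHZVRERFVmeIiHZmZmZ3d3d3iJq7qXZlVVZlVFZ5q6qYZURERERWZ4iHdmZmZnd4iIiImrqodmVVVVVFZ5u7updlQzM0RVZniHdmVWZmd4iIiImaqph3ZVVVVVV5vMy5hlQyIjRFVmd3dmZVZmZ3eIiIiZqqmIdmVVVVVorNzKh2QzIiNFVWZndmZmZmZnd4iZiJmqqZh3ZVVVVom83LmGVDIRI0VmZmZmZmZmZmZniJmZmZqpmIdlVVVnmszLqXZUMhEjRWZlVVVmZmZmdmZ4mqmZmqqZh2ZVVnirzLuYdVQyESNWZmVVVVZmZmZ1VnmruqqqqpmHZmZnibu7qpdlVDIRI1ZmZVVVVWZmZmVVebzLuqqZmId2Zniau7qZh2VEMhEjVmdlVERVVmZmZEV5vd3LqZmIh3d3iau7qZh3ZUQyIiNGZ2ZURERVVmZkRXnN7tupmIiHd3eJq7qZh3ZlVDIiNEVmZlREREVVVVRFec7+3KmIiHd3d4mrqpiHdmVUMzM0RWZlVEM0RVVEVEVpzv/sqYiId3d4iaqpiHd2ZVRDM0RVZmVEMzRERERERWm9/+y5iIh3d3eJmpmIh3dmVUQzREVWVUMzNERDMzVVaKzv7bqYiId3d4iZmIiIh3ZVREM0RVVEMyM0VUMzNWZ4m97typmIiHd3eIiIiIiIdmVUQzNEREMiIzRVQyI2Zniaze3LqpmId3d3d4iImZiHZVRDMzMzMiIzRVVDIjd3d4m83dy6qYh3ZmZmeImZmYdlVEMyIiIiI0RWVTIjOIh3iKvN3LupiHZmZVZniZqph2VEMyIRERI0VmZUMiM4iHd3irzMy6mHZlVVVWeJmqqYZUMiERARI1Z3dlQyI0iId2d4q8zLqYdlVVVWZ4iauphkMiEQABI1d4dlQyI0WId2ZmeKvMupdlVVVWZ3iJq7qFMhERABI1eIh2VDM0Voh2VVVom8y6h2VVZmZ3eImruoUxARERI1eJiHZURFZ3h2VURWibu7mHZVZ3d3d3iaqpdSEBIiM1aJmHZlVVZ4h3ZURFaJq6qYZlZ3iId3eJmql1IRIzRFaJqYdmZmZ4iHdlREVomqmIdmZniIh3d4mZmHUyI0VVZ4mph3Zmd3iIdmVERXiIiHdmZniZiHd3iJmIdkREVmZ4mqmHdmZnd4h2ZURWZ3dmZmd3iJmHdmd4iId2ZVVmZ3iaqYdmZmZ3d2ZlVVZmZVVmd4iJmIdmZniId3d3dmZ3iJmph2VVVWd3ZmVVVmVURWd4iIiIdmZmd3d3eIiHd3eImZmGVERFZ3dmZVVmVUNFZ4iIiHdmVWZmZmd4mZh3d4mZmHVDM0Vnd2ZlVWZVQ0VniId3dmVVZmZVZomqqYiIiZmYZTIjRWeIZmVVVVRDRWeId2ZmVVVmVVVWiru6mIiJmYdkIiNFeIhmZVVVVERFd4d2ZmVVVVVURFaKzMupmZmZh1MhI0Z4iGVVVVVURFZ3dmZVVVVVVUREVovN3KmZmZh2QxEjVoiIVVVVVVREVndmVVVVVVVURERXm97cupmYh2VCESRniIhVVmZVRERWZmZVVURVVUQzRFec3u26mZh2VDIiNWeIiFVmZlVDNFVmZVRERFVUQzRFZ5zv7bqZh2VEMzNFZ3iIVmd2VDMzRWZVREREVUQzNEVnrO/typh3VEMzRWZ3d4hmd3dUMiNFVVRERERUQzM0RWes7/3KmHZUMzRWd3d3iGZ4h1QhEjRVREM0RVRDM0RFZ6zv/sqYdlMzRWeHd3iIZniXUxASM0RDM0RVVUQ0REVnnO/+yph2QzNGeIh3eIhmiZhTEAEjMzMzRFVVRERERWeb3v7KmHZDM1aImIiIiWaJqFIAABIzMzRFZmVVVVVFV4rO7cuYdlQ0VniIiIiZZoqoUgAAEiMzRFZmZmZlVURWirzdy6mHZERWeIiImZlmiqhSAAARIzNEVnd3dmZUREV5q8zLu6h1VVZniJmZmWeJqFIAABEjNEVmd4d3ZlQzRWiau8zMuoZVVmeJmZqZZ4mXUgAAESM0RWZ4iHd2VDM0Z4mrzd3Ll2VVZ4maqqlniZdCAAARIjRFVniIh3ZUMjRXiavN7tyoZmZniZqqqWaIhkIQAREiM0VWeIiHdlMiNGeJq83u7Kh2ZneJmqqqZnh2QyERERIjRWeIiIh2UyI0Z4mqvN7suXd3eImaqqpmd3ZUMiEQASNFZ4mZiHZTIjRoiZq7zdy6h3eIiZmqqlZnZlRDMhABE0VoiZmIdlMiNWiJmaq83MqYiIiImaqqVmZmZVQyEAATRXiZmYh2UyI0aImZmavMy6mIiIiJmZlVZndmVDIQARNGeJmYh3ZDIiRniIiImrzcqYh3iIiZiFVnd3ZUMiERI1Z4iIiHdkMhJFeIiIiKvNy5iHeIiIiH"/>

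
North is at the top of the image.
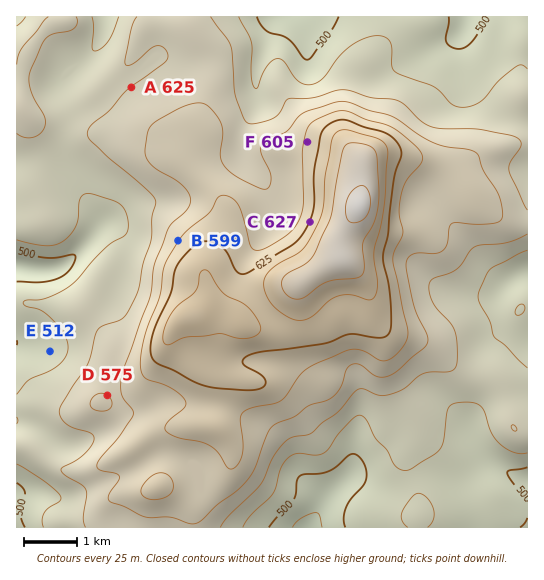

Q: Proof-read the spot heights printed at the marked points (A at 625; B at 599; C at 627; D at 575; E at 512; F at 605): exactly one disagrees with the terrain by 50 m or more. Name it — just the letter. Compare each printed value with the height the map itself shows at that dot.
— A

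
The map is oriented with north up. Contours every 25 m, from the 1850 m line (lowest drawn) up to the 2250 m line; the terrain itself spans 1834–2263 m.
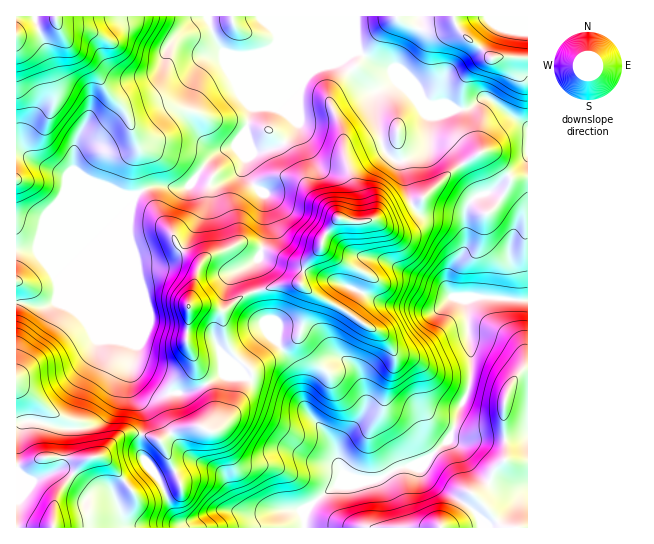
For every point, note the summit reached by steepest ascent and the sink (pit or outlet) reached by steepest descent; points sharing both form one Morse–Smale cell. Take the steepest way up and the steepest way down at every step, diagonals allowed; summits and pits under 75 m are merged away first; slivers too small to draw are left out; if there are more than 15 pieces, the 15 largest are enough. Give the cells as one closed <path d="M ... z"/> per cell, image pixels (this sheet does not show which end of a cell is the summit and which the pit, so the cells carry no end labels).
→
<path d="M354 16l-337 0-1 233 21 0 77-32 18-15 3-7 15-8 13-2 22 3 6-3 4-8 19 7 19-7 8-7 3-5 3-25 6 12 8 0 20-7 12-12 6-11 0-31 8-16 19-12 20-7-2 6 9 12 16 14 10 2-3 4-1 13 6 36 4 10 5 4 11 5 7 32 7 15 8 6 32 1 9 6 3 15-2 12-17 30 0 10 4 8 75 3 1-173-42-30-20 12-31-1-9-4-6-11-18-18-29-12-16-13z"/><path d="M193 184l-8 4-22-3-13 2-15 8-3 7-18 15-77 32-21 1 1 278 286 0 1-14 7-10 19-15 23-11-10-5-10-28-26-34-6-13-2-23-4-10-19-26-7-6-12 8-20 25 6 10-21-1-15 9-18 8-28 1-20-14-8-9 3-25-3-6-1-88 5 12 8 0 20-3 16-11 10-14 13-29-1-12z"/><path d="M346 56l-20 7-19 12-8 16-2 35-16 19-20 7-8 0-6-11-2 32 7 10 12 11 3 31-4 22-4 11-7 7-1 8 8 32 9 24 4 8 23 28 4 10 1 18 4 13 29 39 10 28 6 4 10 3 16 0 22-12 20-3 8-4 24-22 6-12 5-20 9-20 3-25-4-28-1-35-15-2-4-8 0-10 17-30 2-12-3-15-5-5-36-2-8-6-7-15-7-32-11-5-5-4-4-10-6-36 1-13 3-4-10-2-16-14-9-12z"/><path d="M494 297l-24 0-3 2 1 35 4 28-1 19-22 58-24 22-8 4-20 3-22 12-22-1-23 10-23 20-3 5 1 14 223-1 0-226z"/><path d="M245 161l-4 9-4 5-15 8-8 1-16-7-3 1-3 5 11 11 1 4-1 13-18 32-12 13-12 5-24 2-5-12 1 88 3 6-3 25 8 9 20 14 28-1 18-8 15-9 21 1-6-10 24-29 5-4 5 1-12-29-8-32 1-8 8-10 7-22-2-34-1-5-16-16-3-5z"/><path d="M527 16l-172 0 1 30 1 4 16 13 29 12 18 18 4 9 7 5 35 2 20-12 41 30z"/>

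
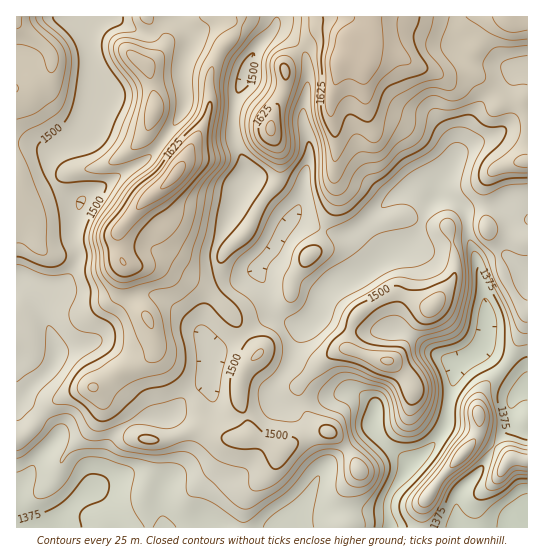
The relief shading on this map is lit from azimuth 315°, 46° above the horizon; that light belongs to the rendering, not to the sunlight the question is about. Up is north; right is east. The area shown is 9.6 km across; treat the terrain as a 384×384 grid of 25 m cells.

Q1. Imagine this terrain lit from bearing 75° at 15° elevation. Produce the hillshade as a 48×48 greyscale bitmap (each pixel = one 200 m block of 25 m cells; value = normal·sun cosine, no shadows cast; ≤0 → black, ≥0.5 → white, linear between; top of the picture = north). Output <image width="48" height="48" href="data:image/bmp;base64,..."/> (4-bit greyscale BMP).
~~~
<image width="48" height="48" href="data:image/bmp;base64,Qk32BAAAAAAAAHYAAAAoAAAAMAAAADAAAAABAAQAAAAAAIAEAAATCwAAEwsAABAAAAAAAAAAAAAAABEREQAiIiIAMzMzAERERABVVVUAZmZmAHd3dwCIiIgAmZmZAKqqqgC7u7sAzMzMAN3d3QDu7u4A////AIiHd3eHd4h3iHZomIiHd4m8pkWKqHiZiHiIh3iHd4h3h2VnmYiHd4mrlTSLuHiZiHeIiIh3Z4h3d2VnmZmHd3iblSONyGeZmHd4mYh2Z4h2ZmZneKqYdmabt0Ns2WV5qXd3moh2Zoh2Zmd3d5updUWM2nQ3u4RIqYdnmpd2Znd2Zmd3Zoq6hTSu7JYzarYlh5h3iYdlVWd2ZWZ3Zoq6hUfO25dSJ7pUeaqHd3ZUVWiHZmZ3d4mphnvdqHh0JJyXm5qoZVZlVomYd3d4iImYaM7adWiXQ1rLqnipZEZ4eJmHd4d4mZmHeu/IQlm6YijdmHeIZEV5mYh3eId4qZh4m824MUnMcRn9l3dnZEWJmYiHeIZpqYeJqqu4IDndgjr9l3dmVFeZmYiIiHVquXeKqpmWEDnvpVrbmIh2RFiYiIiJmHVpqXeJqpdTIlv/x1iqmYiHVGd4iIiaqXVYmZh3iXUzRp3/uGeJmniYZWZnd3irqXZWiql2d2RFet/9mHdniXiYZndmZnm8uYZWerqGZVeJm+/aiIhlZ4mYZndUVnrMqHZmisuXVXm6mauYiahkRYmXZndURXvLqGZ4mrqYZWipmHd4m8ljM5mHZ3ZURZzKl2aKqpmIdUaZh1RpvdpiE5mHd1RVZ6upl2eaqYiZdlWJh1VpzutRJJh3d1RWeJmImImqqGeah3ZniHd5zvtASId3dkM1eIiJmaqql2eqmId2aJiIrvoieXZndjEUeJmZqqqph2eJmIh3eJmHjfgUmVVnhzAUiqqqq5mph2ZoqYiIiIiGbPYnmFZ5qDAWm6mau5ipmHVYqpmIiId2bNVHh3eapyAmqpiau5eKqXZXmpmIiHd2e5RYd3iapyAnmpiavKhpuod3iZiIiIdli3R5iIiaqDElipiavLlnq5h2Z4mIeIh2m3WamImrqFMjWJmavMp2i6h1RYmYiImHmmaZiJmqqHQyJYmqvMqGeal1NHqqmImYh1aIh5qqmHZCI1irzMuXZ5qEFIq7qYiIdVaId6uod3ZkM0WL3cuYZoqTBJqqqpiIdUV4d7unZ3d3ZTJJzdy4VGqkBJqYmqmIdkRnZrqYd3ZniFInvd7HMmq2A5qImqmZh1RWZqqYiIdVaIUkrf6jAn3XA4l3qpmql2VmZ5mIiIdkRohTff5xBK/WA4l4qpq6l2ZmZoiJmIdkNIqEWu1hFs/EBJh4qqq6h2ZmZYiZmYh1M2q3Rt5yJs+yBZd5qqqph2Vnd4iZqoh2MlrJRL6UNa2iBpd6uqqXeHZoiIiJu5h2MlrJRL+mRHuzBYd6qZmGaJiIiIiJu5h1Imu4RL63Qkm1A3eKqYiHiZiZiIiJzJhjE4u4Ra3IQSnGA3eJmYiZqpmpiIh5zKdBJpu5VIzJQUq1A3iJmYq7qZmpiId63JYhaaq5ZWrKY1mVE2iJmau7mImYd3ec24Y1mpiZdVe7lmZlM2iJmqu6mIh2Z5rNuYdnh3iZdmeaqGVERGiIqqqqmIdlZ83cmIiHVXmXZnd5qXU0VWd4qpqqmHZWeA=="/>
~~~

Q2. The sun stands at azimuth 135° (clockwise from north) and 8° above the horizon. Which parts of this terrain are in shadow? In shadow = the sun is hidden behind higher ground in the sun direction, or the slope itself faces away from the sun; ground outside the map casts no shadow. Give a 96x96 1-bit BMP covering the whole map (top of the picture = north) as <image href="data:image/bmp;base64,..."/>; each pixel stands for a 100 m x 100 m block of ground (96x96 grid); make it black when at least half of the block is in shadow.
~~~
<image width="96" height="96" href="data:image/bmp;base64,Qk2+BAAAAAAAAD4AAAAoAAAAYAAAAGAAAAABAAEAAAAAAIAEAAATCwAAEwsAAAIAAAAAAAAA////AAAAAAAAAAAAAAAAAAAAAAAAAAAAAAAAAAAAAAAAAAAAAAAAAAAAAAAAAAAAAAAAAAAAAAAAAAAAAAAAAAHAAAAAAAAAAAAAAAHwAAAAAAAAAAAAAAP4AAAAAAAAAAAAAAP8AAAAAAAAAAAAAAP+AwAAAAAAAAAAAAH+A8AAAAAAAAAAAAH/A8AAAAAAAAAADgH/geAAAAAAAAAADgH/weAAAAAAAAAAAAD/4PAAAAAAAAAAAAB/8PsAAAAAAAAAAAAf+H8AAAAAAAAAAAAP+HwAAAAAAAAAAAAH/BAAAAAAAAAAAAAH/AAAAAAAAAAAAAAD+AAAAAAAAAAAAAYB+AAAAAAAAAAAAAcA/AAAAAAAAAAAAA8A/AAAAAAAAAAAAA8A/gAAAAAAAAAAAA8A/gAAAAAAAAAAAAAA/gAAYAAAAAAAAAAA/gAA+AAAAAAAAAAA/gAB/AAAAIAAAAAA/wAB/AAAAYAAAAAAf4AB/4AAAcAAAAAAB8AB/+AAAMAAAAAAAEAA/+AAAMAAAAQAAAAAA+AAAAAAQB8AAAAAAMAAAAAA8D8AAAAAAAAAAAAA+BwAAAAAAAAAAAAA+AAAABAAAAAAAAAA+AAAABgAAAAAAAAA/AAAABgAAAAAAAAAPAAAADgAAAAAAAAAHgAAABAAAAAAAAAAHwAAAAAAAAAAAAAAH8AAAAAAAAAAAAAAD+AEAAAAAAAAAAAAD/gOAAAAAAAAAAAAA/wPAAAAAAAAAAAAAP4PAAAAAAAAAAAAAH8PgIAABwAAAAAAABwBwIAAD4AAAAAAAAAAgAAAD4AAAAAIAAAAAAAAD4AAAAAcAAAAAAAAH4AAAAAeAAAAAAAAHwAAAAAeAAAAAAAAH4AAAAAcAAAAAAAAH8AAAMAAAAAAAAAAP+AAAMAAAAAAAgAAP/AAAGAAAAAABgAAP/gAAAAAAAADBgAAP/wAAAAAAAADBAAAP/wAAAAAAAAAAAAAf/4AAAAAAAAAAAAAf/8AAAAAAAAAAAAAP//AAAAAgAAAAAAAH//gAAABwAAAAAAAD//wAAABwAAAAAAAA//4AAADwAAABgAAAP/8AAAD4AAADwAAAP/8AAAD4AAAD4AAA//+AAAD4AAAD4AAA///AAAD4AAAD4AAA/P/AAAD4AAABwAAA/n/gAAD4AAAAAAAAfx/gBgDwAAAAAAAAPw/wDwDwAAAAAAAAH4f4HwDwAAAAAAAAH8P4H4DwAAAAAAAAD8P4H4DwAAAAAAAAD+H8P8DwAAAAAAAAD+D8P8DwAAAAAAAAD+D8P+HwAAAAAAAAD8B8P+HwAAAAAAAAD4B4P+H4AAAAAAAABwB4H+H4AAAAAAAAAAA4H+D4AAAAAAAAAAA4D+D4AAAAAAAAAAA8B+D4AAAAAAAAAAA8B/D4AAAAAAAAAAA+A/D4AAAAAAAAHAA+A/j8AAAAAAAAPgAfA/j8AAAAAAAAPwAPA/j8AAAAAAAAfwAHgPB8AAAAAAAAfgAAAAAeAAAAAAAAeAAAAAAeAAAAAAAAAAAAAAAMAAAAAA="/>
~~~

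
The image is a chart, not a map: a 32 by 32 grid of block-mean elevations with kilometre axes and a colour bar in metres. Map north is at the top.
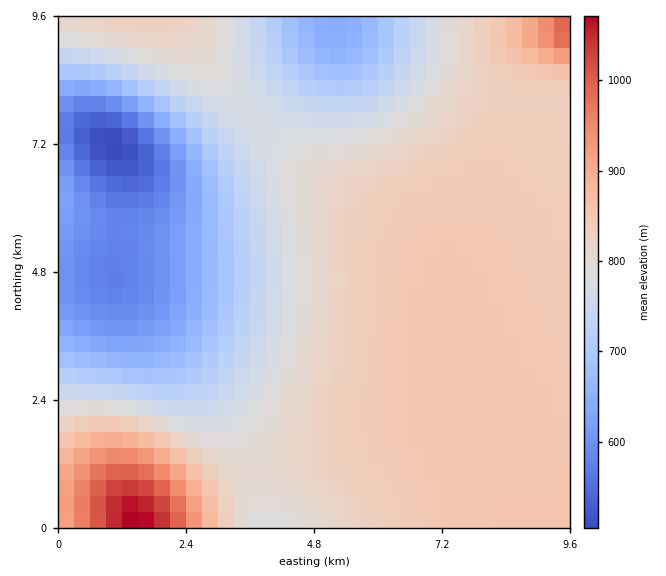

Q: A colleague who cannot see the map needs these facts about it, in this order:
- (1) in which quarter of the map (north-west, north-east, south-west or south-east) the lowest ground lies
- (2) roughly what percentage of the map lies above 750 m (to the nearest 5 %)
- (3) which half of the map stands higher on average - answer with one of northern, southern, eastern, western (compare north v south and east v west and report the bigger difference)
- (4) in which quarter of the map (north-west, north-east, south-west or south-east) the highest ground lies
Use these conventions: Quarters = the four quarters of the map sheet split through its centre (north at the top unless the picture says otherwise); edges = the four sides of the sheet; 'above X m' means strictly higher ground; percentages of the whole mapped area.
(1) Look to the north-west quarter for the lowest ground.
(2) Ground above 750 m makes up about 70 % of the sheet.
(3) Taken as a whole, the eastern half is higher than the western.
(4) The highest ground is in the south-west quarter.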